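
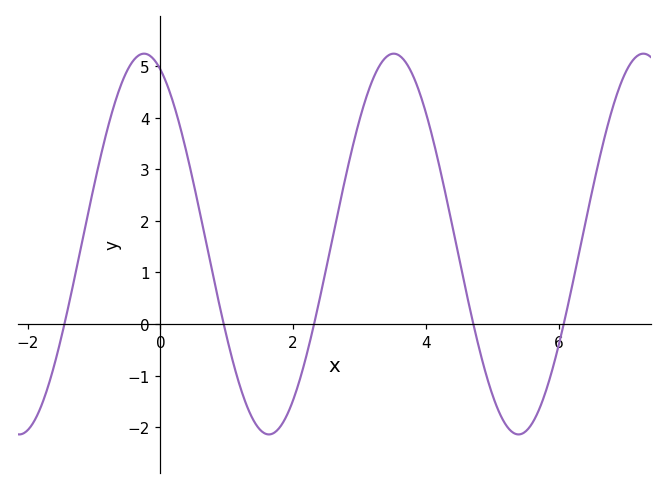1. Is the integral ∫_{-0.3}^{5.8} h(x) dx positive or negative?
positive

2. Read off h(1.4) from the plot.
-1.86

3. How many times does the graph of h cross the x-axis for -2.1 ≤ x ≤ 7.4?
5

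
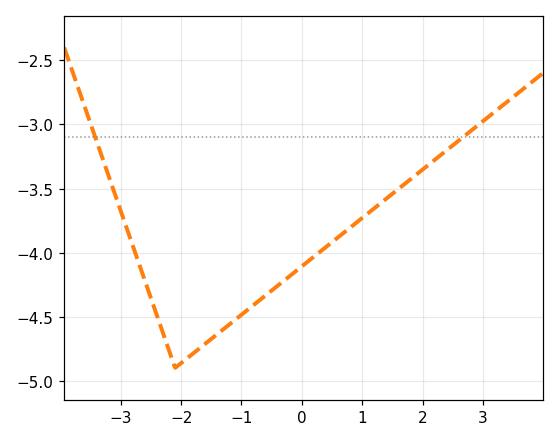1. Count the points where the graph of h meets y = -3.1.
2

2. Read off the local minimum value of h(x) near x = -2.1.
-4.9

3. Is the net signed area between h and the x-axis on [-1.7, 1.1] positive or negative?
negative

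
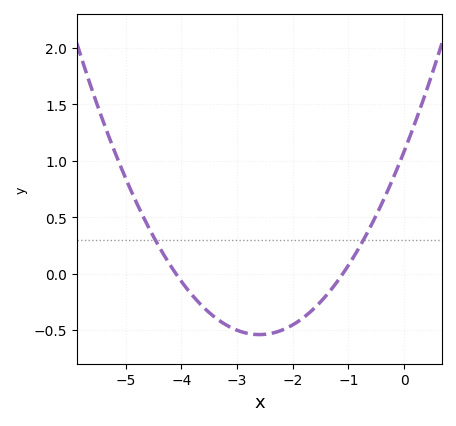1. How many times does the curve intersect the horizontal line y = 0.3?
2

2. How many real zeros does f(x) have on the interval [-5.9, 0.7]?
2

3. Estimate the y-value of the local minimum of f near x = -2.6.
-0.55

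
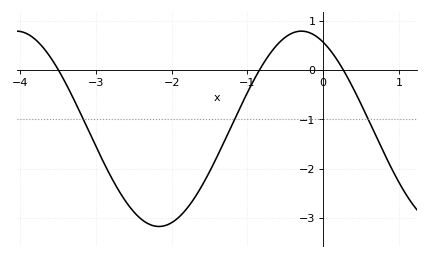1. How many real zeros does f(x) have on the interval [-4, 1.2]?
3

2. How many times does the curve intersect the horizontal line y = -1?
3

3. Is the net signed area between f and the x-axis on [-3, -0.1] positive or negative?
negative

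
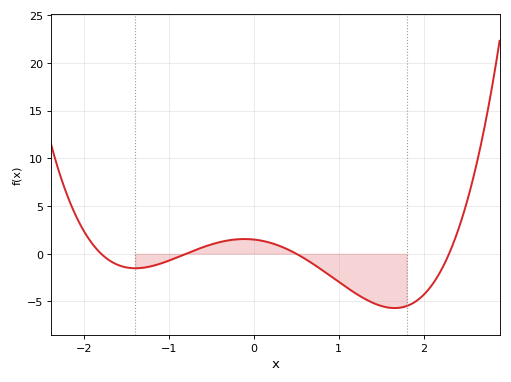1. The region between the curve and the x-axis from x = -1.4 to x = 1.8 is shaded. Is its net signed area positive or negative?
negative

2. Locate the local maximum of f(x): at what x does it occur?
-0.1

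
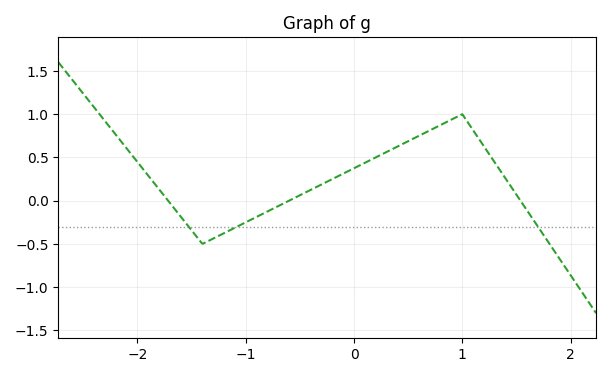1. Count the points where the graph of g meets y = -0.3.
3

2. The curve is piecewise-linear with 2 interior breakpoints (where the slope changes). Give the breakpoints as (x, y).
(-1.4, -0.5); (1, 1)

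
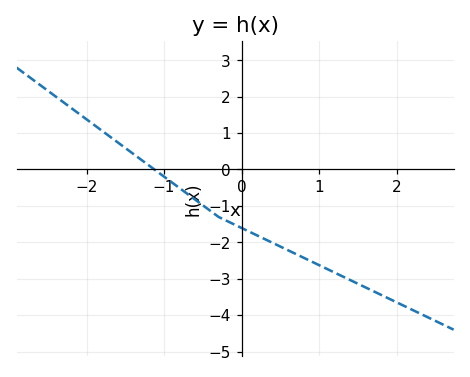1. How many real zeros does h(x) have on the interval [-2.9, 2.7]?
1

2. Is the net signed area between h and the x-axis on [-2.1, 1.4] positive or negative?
negative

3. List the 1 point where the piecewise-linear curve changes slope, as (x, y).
(-0.3, -1.3)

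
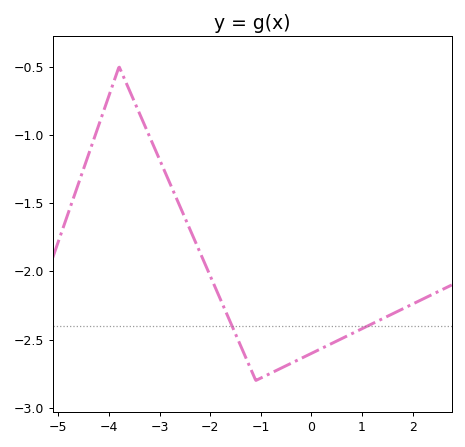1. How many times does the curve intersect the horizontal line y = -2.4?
2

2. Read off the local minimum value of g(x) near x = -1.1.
-2.8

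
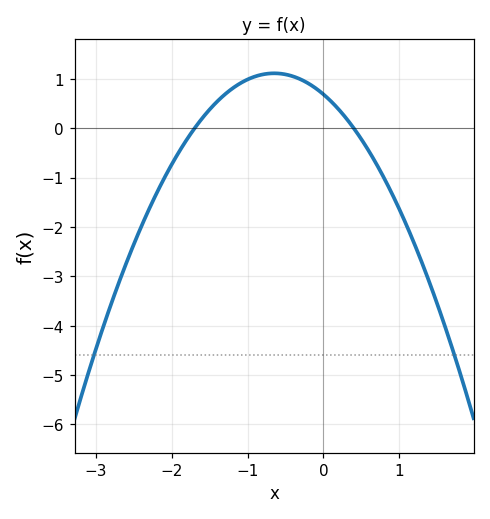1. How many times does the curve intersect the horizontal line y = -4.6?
2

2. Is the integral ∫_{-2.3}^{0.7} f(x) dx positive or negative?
positive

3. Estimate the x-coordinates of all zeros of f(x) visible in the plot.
-1.7, 0.4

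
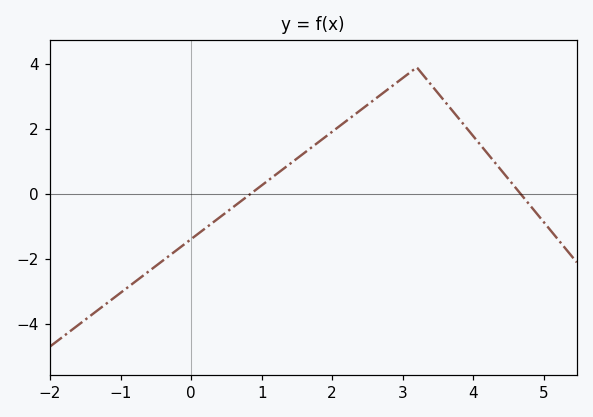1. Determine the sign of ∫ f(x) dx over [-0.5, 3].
positive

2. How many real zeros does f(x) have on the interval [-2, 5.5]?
2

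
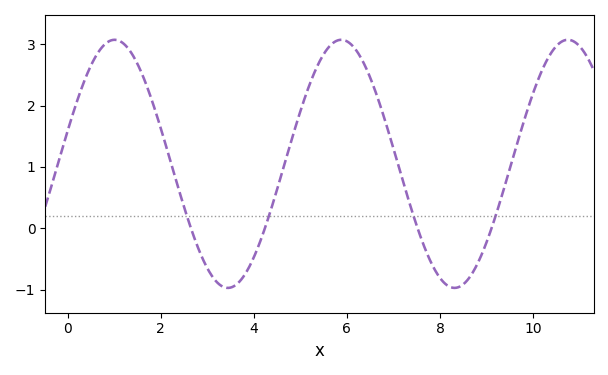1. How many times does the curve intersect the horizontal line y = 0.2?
4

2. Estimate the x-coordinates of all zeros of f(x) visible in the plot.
2.6, 4.2, 7.6, 9.2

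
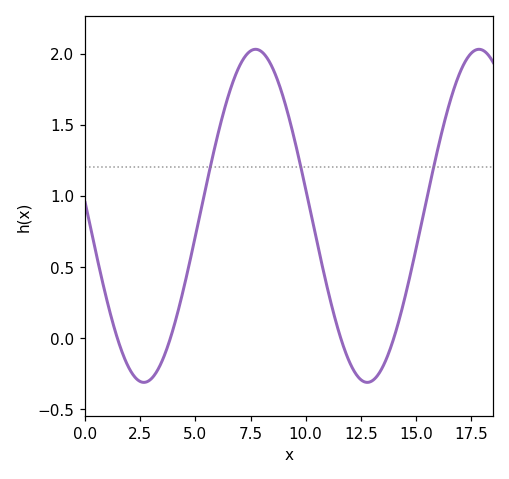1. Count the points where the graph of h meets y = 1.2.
3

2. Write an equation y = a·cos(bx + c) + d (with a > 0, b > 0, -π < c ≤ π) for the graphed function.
y = 1.17cos(0.62x + 1.49) + 0.86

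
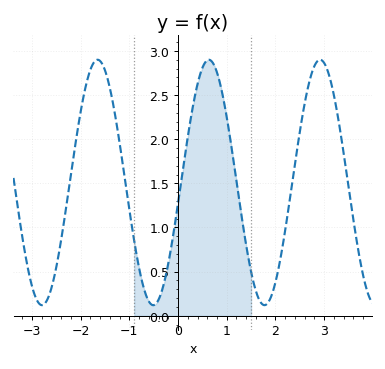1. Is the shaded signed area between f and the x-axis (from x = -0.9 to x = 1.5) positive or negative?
positive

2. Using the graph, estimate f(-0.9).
0.847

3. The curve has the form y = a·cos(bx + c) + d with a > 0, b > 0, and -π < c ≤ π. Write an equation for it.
y = 1.39cos(2.75x - 1.74) + 1.51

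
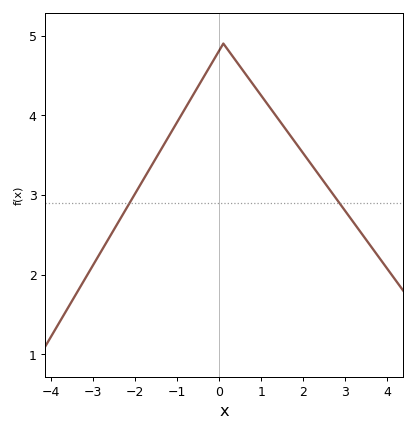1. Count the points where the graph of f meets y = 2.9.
2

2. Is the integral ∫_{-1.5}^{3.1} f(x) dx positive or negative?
positive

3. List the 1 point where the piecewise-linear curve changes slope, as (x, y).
(0.1, 4.9)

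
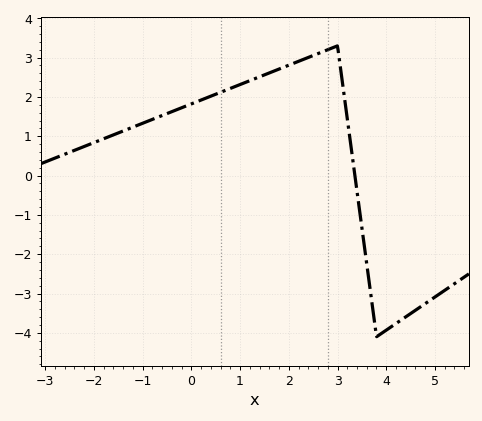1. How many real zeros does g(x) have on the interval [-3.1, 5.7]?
1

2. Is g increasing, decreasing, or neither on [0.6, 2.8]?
increasing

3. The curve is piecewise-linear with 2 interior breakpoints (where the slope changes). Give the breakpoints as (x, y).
(3, 3.3); (3.8, -4.1)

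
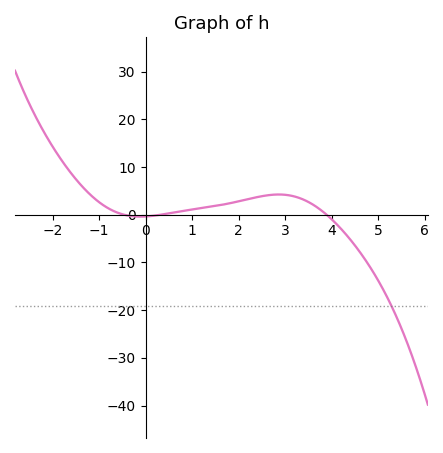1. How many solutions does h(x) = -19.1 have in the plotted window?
1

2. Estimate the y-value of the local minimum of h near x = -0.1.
-0.407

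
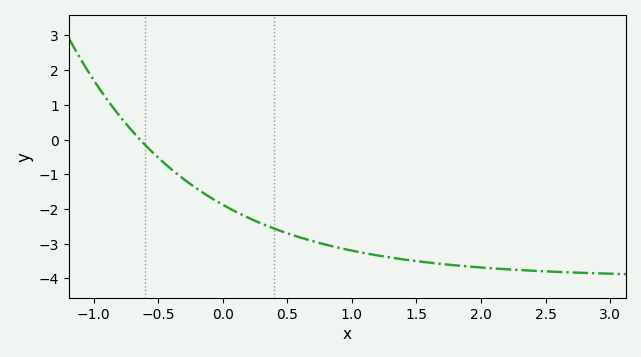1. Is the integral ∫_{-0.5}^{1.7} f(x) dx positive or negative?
negative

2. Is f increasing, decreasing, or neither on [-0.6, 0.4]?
decreasing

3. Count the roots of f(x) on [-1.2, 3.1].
1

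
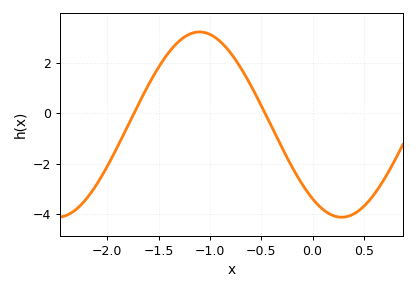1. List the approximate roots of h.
-1.74, -0.463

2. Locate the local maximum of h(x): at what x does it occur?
-1.1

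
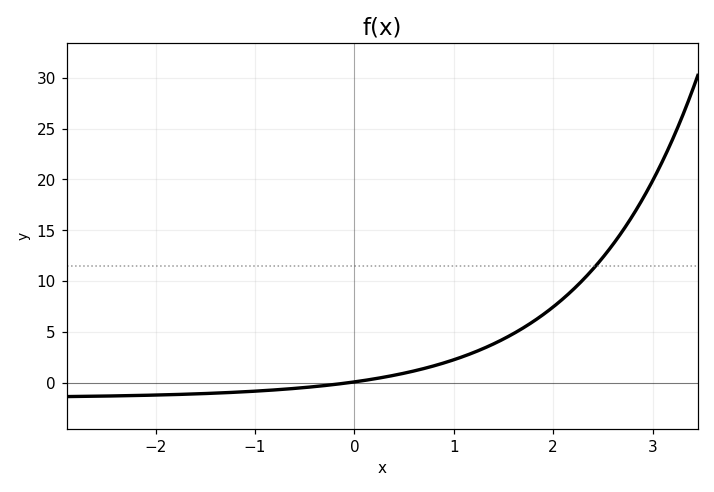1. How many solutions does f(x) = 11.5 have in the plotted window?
1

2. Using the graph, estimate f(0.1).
0.223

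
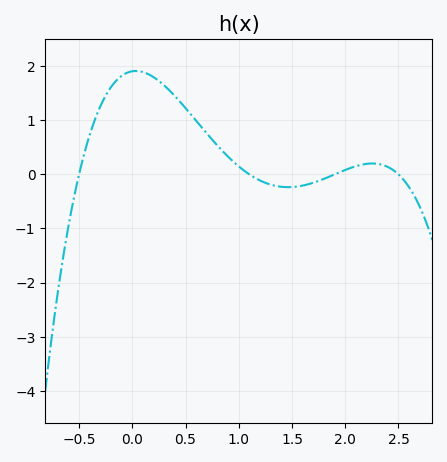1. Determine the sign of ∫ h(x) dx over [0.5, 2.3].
positive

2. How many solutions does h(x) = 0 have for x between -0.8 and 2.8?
4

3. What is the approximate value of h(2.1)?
0.152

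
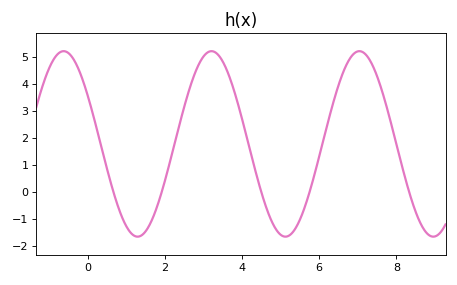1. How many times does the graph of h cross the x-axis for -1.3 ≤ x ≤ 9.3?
5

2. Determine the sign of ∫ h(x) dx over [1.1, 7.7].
positive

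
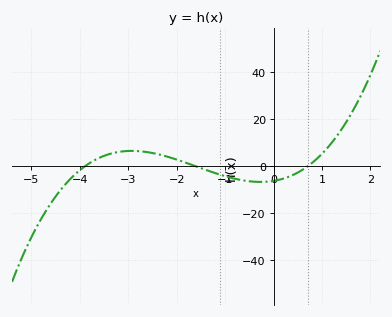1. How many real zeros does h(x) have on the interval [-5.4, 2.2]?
3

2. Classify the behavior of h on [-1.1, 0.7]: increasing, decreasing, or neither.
neither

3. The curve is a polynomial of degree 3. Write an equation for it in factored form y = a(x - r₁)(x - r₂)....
y = 1.41(x + 3.9)(x + 1.6)(x - 0.7)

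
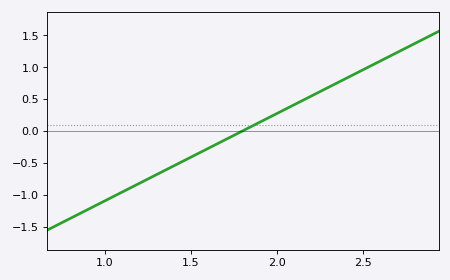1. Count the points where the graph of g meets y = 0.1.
1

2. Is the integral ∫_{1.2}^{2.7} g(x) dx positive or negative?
positive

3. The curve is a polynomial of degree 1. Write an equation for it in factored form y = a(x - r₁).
y = 1.37(x - 1.8)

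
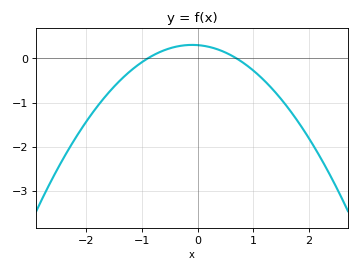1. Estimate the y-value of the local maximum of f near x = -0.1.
0.307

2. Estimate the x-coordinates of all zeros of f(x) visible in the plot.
-0.9, 0.7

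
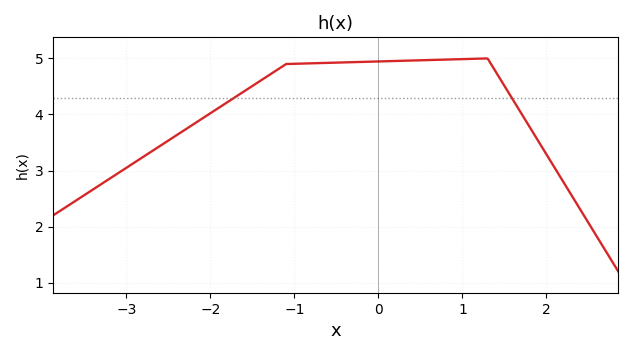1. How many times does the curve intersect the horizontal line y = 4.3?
2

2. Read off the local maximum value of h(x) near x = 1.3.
5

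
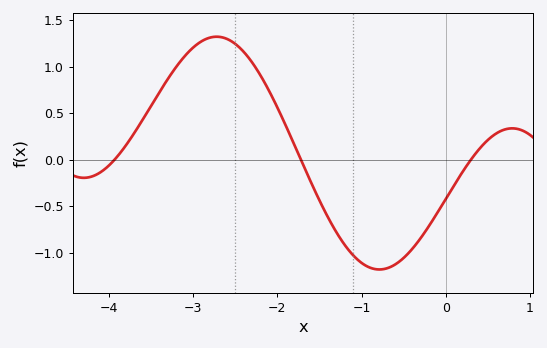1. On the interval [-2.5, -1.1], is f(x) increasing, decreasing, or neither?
decreasing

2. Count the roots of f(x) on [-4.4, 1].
3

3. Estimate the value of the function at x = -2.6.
1.3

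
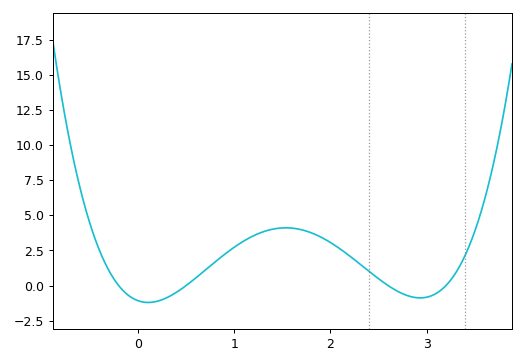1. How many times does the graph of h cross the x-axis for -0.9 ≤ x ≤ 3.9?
4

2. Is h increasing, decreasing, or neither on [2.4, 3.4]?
neither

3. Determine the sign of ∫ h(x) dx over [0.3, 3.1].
positive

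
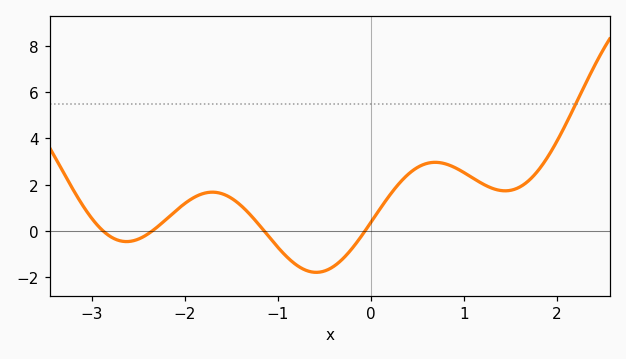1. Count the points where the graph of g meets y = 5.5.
1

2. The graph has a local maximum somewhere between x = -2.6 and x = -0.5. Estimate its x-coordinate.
-1.71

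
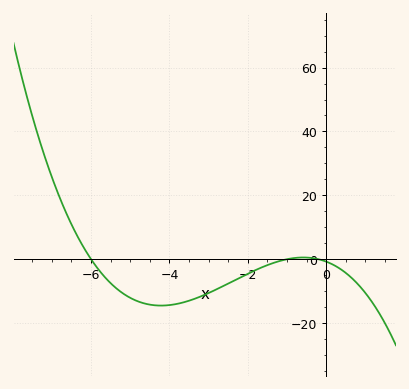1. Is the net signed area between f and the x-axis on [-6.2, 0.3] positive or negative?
negative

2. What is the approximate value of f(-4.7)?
-14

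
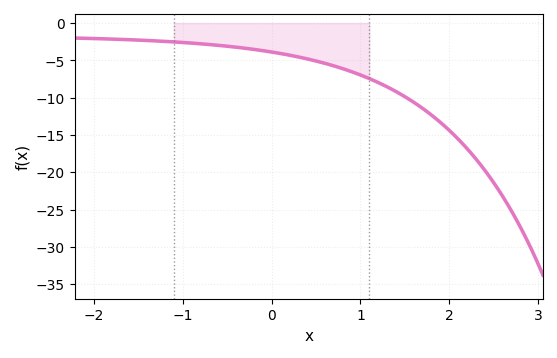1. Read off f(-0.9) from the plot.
-2.5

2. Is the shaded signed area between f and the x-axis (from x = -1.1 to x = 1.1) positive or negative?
negative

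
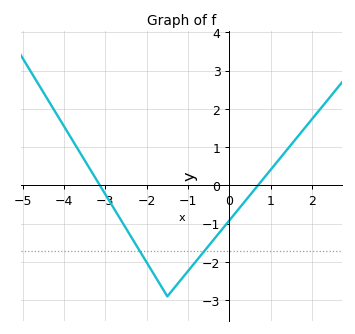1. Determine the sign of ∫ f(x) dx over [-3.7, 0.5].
negative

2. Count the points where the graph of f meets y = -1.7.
2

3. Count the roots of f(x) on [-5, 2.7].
2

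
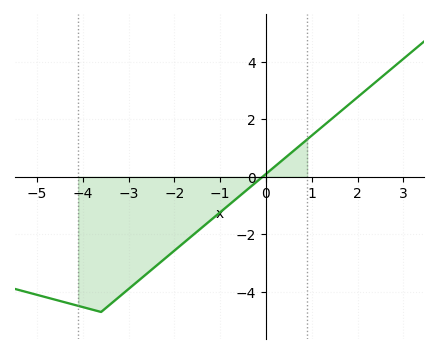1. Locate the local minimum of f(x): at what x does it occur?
-3.6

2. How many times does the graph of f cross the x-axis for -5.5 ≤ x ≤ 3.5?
1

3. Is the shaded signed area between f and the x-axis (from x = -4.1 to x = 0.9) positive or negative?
negative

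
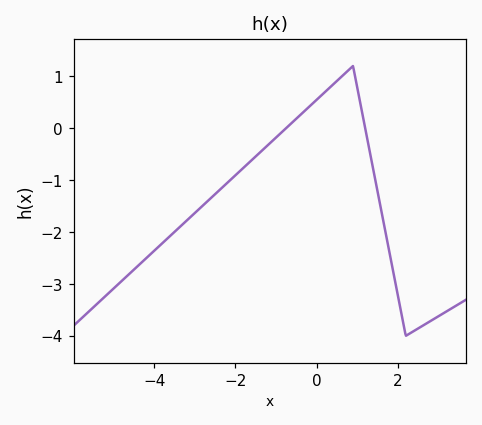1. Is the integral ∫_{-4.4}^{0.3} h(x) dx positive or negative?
negative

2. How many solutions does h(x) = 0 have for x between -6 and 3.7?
2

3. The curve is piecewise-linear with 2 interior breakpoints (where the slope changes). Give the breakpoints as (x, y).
(0.9, 1.2); (2.2, -4)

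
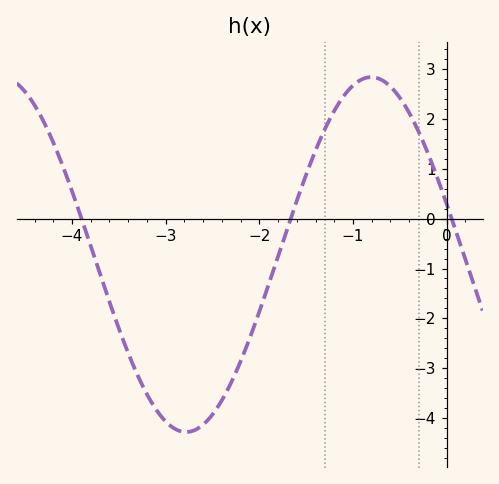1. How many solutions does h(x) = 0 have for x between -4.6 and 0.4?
3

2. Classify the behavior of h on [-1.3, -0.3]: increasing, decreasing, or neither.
neither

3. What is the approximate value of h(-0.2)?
1.31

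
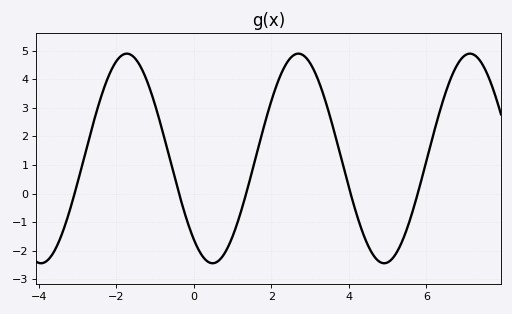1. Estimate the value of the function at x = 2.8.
4.9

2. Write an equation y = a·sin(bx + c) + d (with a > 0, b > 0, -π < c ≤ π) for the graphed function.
y = 3.67sin(1.4x - 2.3) + 1.23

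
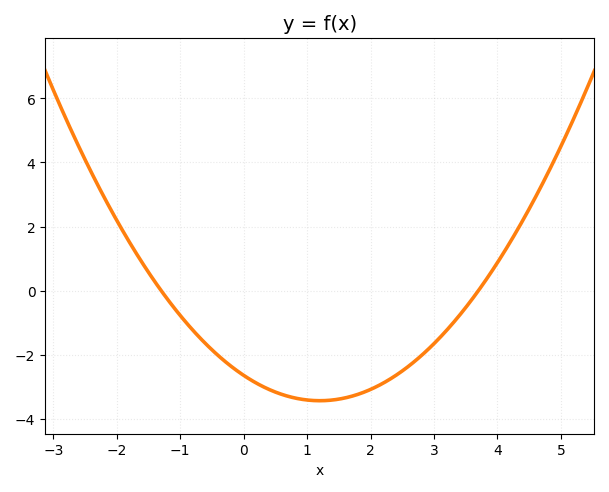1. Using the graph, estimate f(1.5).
-3.39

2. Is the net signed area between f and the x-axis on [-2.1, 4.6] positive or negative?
negative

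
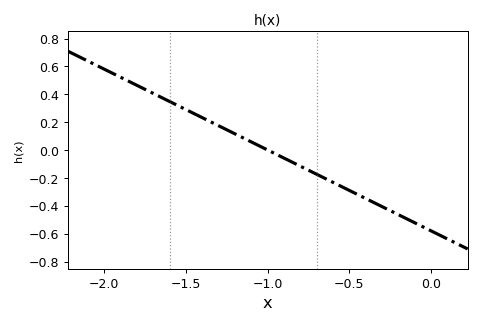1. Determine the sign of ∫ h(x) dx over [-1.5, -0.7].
positive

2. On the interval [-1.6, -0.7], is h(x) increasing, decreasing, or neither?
decreasing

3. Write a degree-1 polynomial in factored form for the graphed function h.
y = -0.58(x + 1)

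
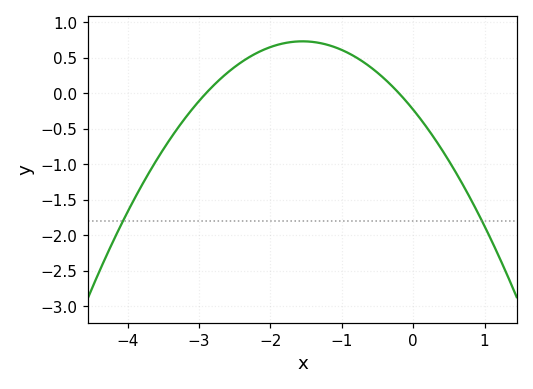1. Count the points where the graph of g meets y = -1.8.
2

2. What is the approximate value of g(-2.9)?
0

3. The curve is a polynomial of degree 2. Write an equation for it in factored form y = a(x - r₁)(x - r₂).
y = -0.4(x + 2.9)(x + 0.2)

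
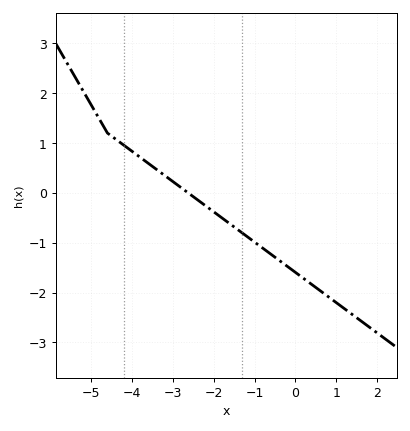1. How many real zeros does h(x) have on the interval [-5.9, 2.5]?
1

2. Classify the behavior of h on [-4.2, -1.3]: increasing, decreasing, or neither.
decreasing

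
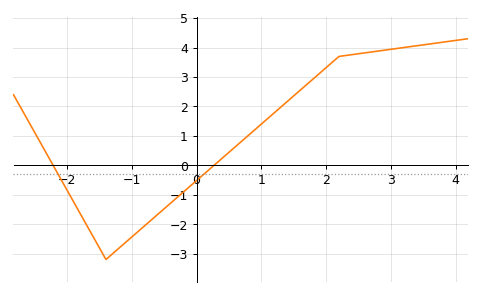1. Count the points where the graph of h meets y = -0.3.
2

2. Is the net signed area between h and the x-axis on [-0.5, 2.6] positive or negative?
positive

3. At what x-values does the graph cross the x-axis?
-2.2, 0.3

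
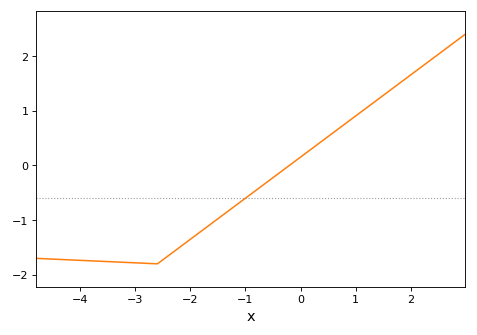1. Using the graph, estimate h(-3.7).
-1.75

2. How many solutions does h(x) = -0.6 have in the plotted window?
1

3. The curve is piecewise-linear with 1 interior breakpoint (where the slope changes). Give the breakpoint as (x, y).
(-2.6, -1.8)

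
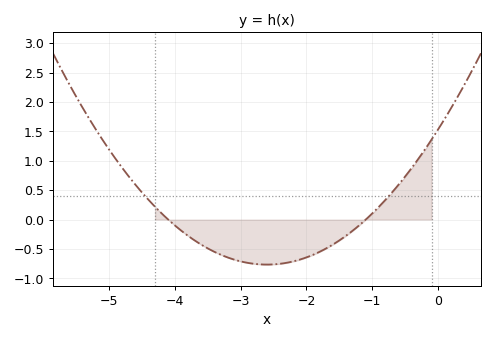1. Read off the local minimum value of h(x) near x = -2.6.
-0.765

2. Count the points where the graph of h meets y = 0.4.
2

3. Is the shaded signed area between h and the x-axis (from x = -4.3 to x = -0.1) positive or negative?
negative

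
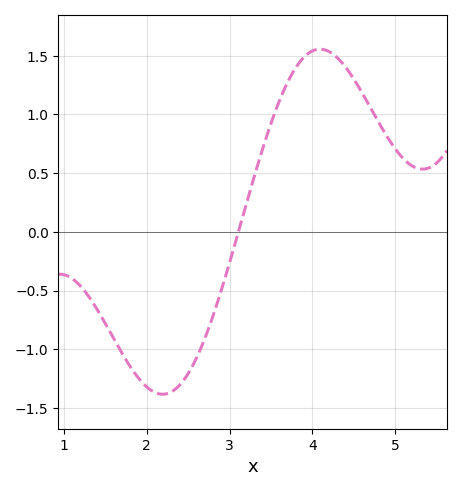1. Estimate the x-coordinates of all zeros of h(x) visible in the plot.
3.11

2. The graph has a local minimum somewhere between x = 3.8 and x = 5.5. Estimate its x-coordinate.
5.33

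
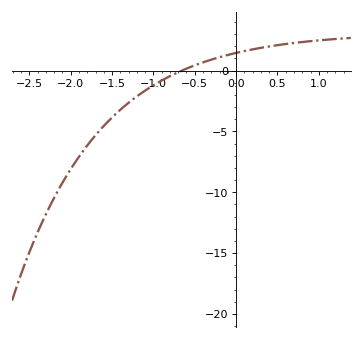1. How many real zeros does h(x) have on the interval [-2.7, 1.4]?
1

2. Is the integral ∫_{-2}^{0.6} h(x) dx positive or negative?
negative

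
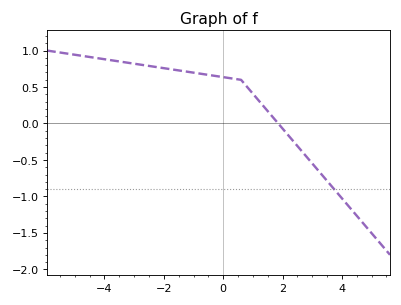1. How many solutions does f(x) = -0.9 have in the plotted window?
1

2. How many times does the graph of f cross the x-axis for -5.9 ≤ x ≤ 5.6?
1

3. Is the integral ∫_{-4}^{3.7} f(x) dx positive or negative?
positive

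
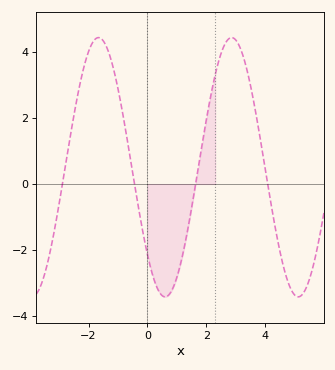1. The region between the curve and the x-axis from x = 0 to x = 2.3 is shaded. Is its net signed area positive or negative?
negative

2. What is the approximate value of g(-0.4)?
-0.209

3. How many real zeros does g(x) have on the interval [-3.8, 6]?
4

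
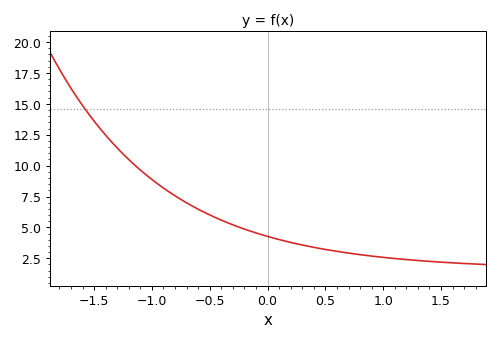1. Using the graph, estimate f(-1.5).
13.6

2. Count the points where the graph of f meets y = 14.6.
1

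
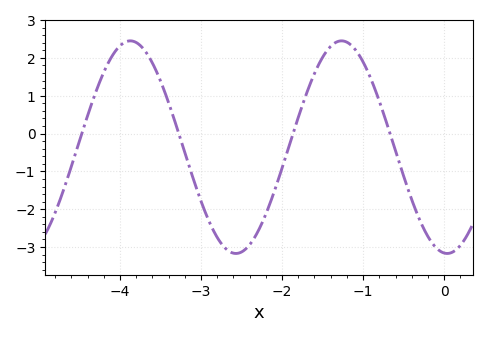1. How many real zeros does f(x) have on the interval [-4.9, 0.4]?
4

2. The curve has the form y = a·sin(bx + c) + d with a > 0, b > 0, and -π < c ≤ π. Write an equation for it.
y = 2.81sin(2.4x - 1.7) - 0.36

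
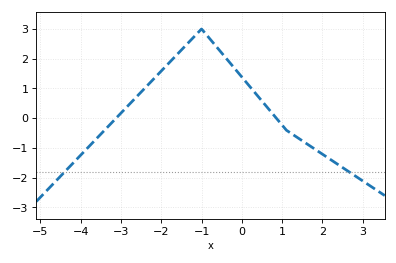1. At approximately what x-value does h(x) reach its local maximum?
-1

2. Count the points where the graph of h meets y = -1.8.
2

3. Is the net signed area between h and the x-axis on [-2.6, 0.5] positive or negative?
positive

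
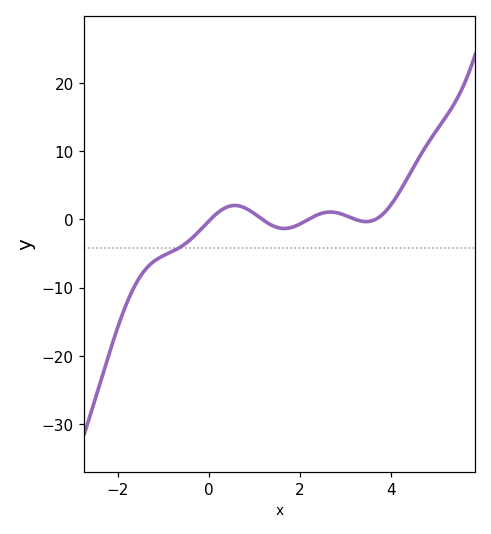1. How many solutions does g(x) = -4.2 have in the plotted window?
1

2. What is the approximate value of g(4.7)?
9.99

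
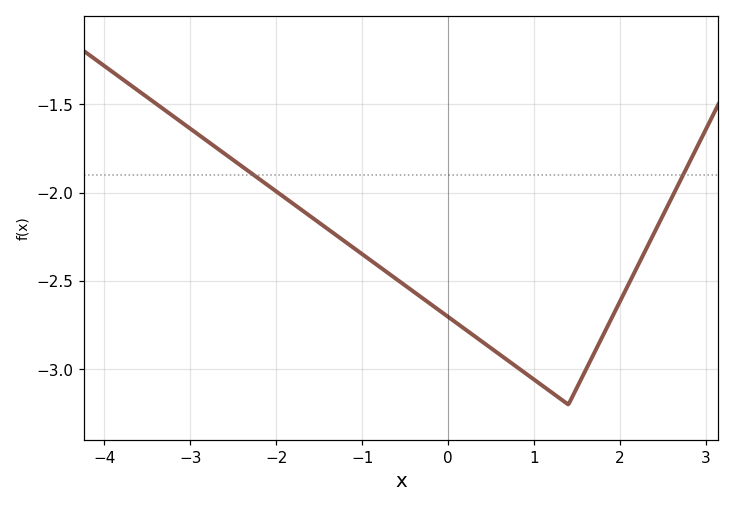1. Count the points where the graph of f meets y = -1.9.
2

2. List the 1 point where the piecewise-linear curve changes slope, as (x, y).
(1.4, -3.2)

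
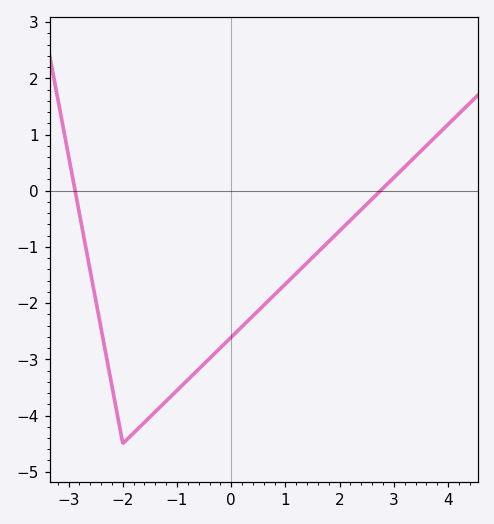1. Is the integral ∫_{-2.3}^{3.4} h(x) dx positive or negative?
negative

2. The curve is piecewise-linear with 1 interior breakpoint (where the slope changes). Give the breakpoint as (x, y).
(-2, -4.5)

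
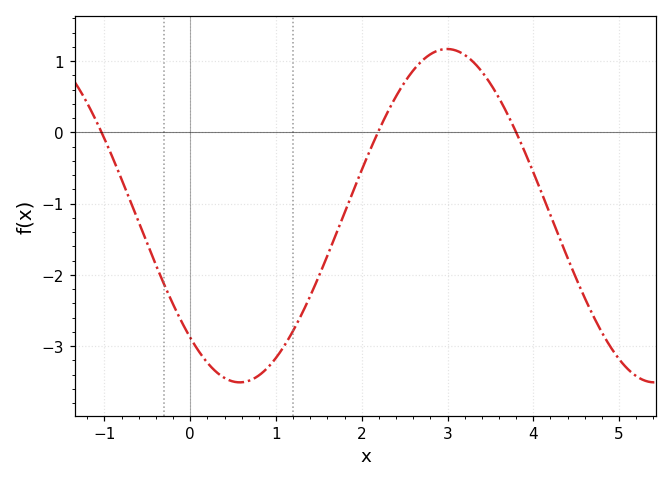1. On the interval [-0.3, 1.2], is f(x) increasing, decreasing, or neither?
neither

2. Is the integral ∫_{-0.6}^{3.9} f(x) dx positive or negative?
negative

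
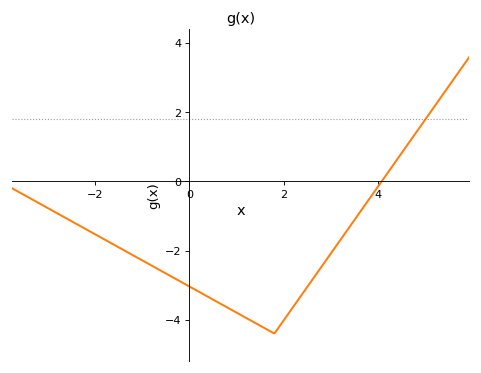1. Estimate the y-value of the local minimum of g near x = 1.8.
-4.4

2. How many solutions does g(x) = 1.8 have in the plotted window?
1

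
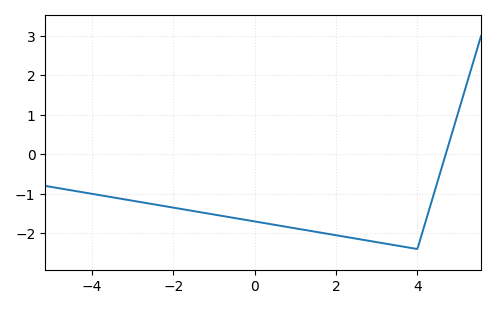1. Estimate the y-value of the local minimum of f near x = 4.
-2.4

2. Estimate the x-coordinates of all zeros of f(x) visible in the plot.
4.6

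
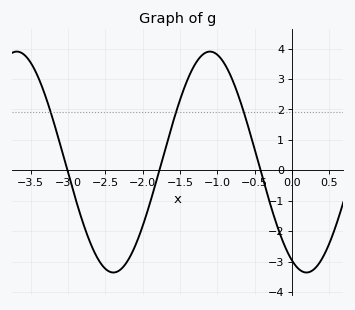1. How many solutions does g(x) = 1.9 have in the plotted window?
3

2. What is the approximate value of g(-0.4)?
-0.2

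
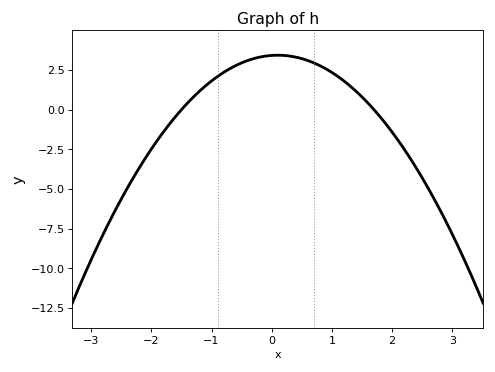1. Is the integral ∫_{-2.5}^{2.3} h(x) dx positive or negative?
positive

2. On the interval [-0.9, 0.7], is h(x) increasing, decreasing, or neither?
neither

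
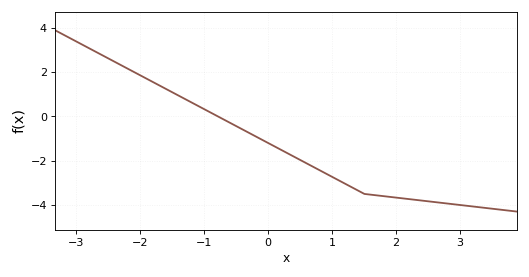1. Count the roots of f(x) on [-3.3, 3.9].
1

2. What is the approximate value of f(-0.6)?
-0.288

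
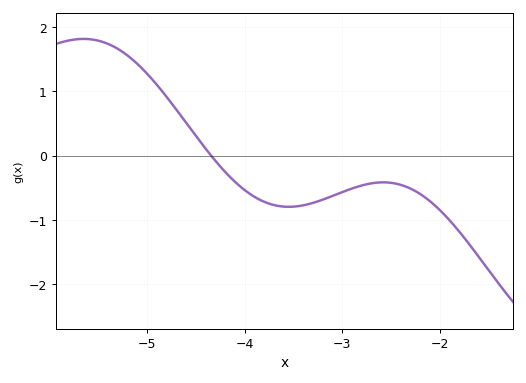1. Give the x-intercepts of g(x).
-4.34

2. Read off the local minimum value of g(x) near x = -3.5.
-0.8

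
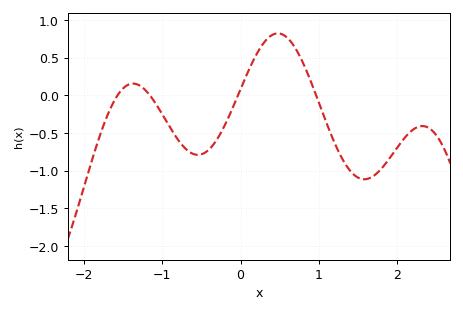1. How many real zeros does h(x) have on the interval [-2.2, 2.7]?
4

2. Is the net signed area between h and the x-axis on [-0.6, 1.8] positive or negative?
negative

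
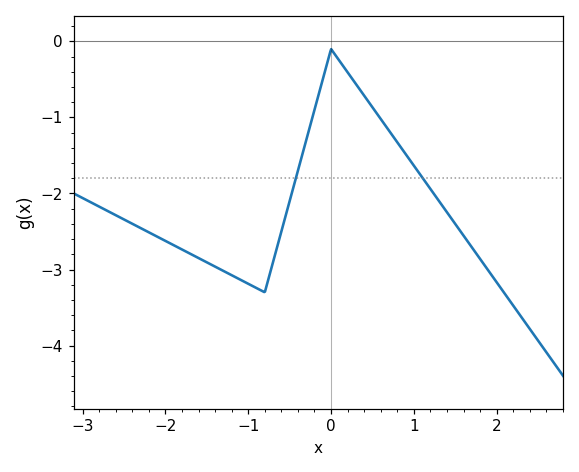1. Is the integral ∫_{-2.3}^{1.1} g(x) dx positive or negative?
negative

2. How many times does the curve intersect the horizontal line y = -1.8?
2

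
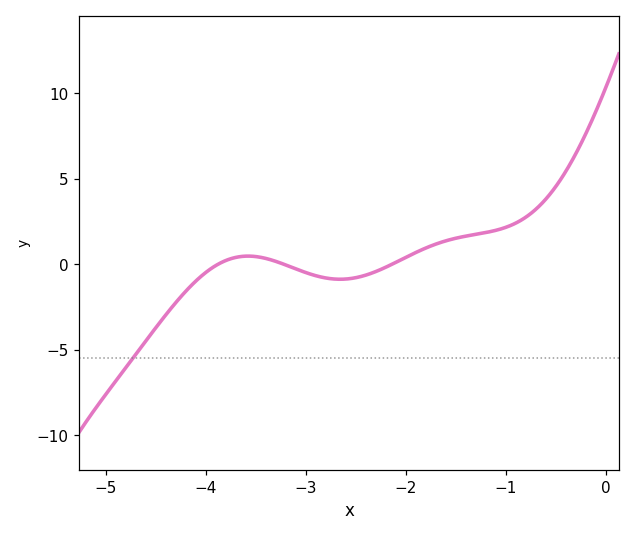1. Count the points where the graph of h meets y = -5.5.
1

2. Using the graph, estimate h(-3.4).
0.5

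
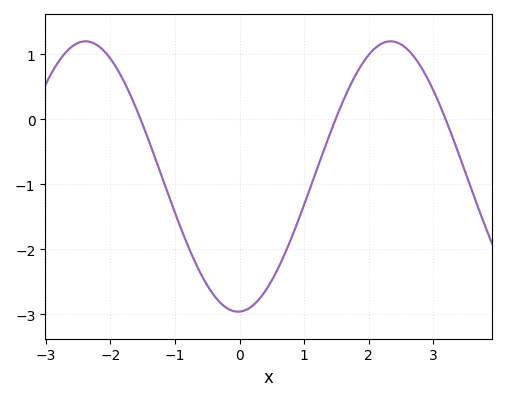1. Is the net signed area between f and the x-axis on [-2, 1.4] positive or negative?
negative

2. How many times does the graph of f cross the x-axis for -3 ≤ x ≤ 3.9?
3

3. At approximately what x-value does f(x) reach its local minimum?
-0.024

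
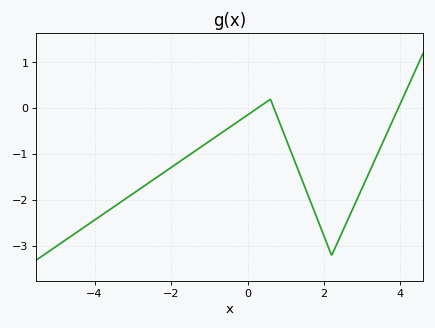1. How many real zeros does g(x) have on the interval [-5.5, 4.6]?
3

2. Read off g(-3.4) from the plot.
-2.1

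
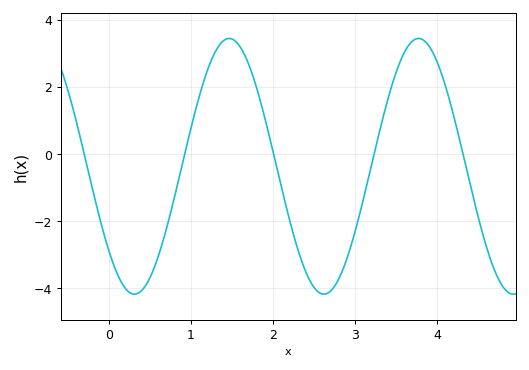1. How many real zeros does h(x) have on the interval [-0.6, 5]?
5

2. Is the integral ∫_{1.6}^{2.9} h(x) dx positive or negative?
negative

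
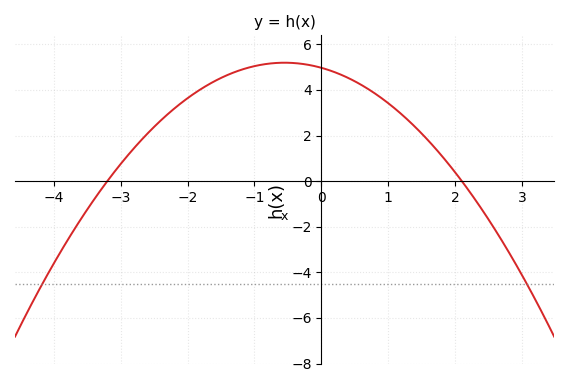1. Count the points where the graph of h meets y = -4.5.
2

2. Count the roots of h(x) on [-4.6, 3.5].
2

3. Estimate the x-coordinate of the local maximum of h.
-0.55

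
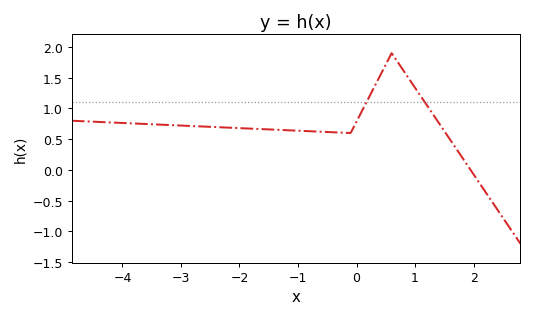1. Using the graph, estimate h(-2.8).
0.713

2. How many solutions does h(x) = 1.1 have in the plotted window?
2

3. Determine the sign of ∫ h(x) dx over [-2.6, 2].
positive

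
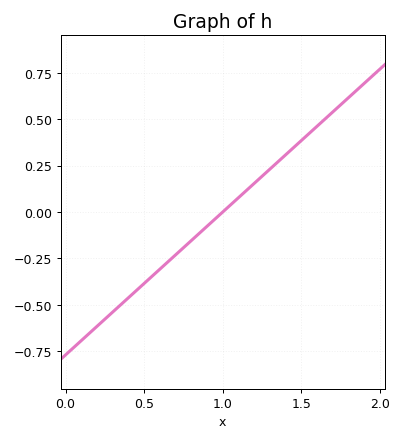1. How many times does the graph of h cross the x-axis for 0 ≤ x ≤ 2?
1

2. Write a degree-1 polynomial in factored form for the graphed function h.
y = 0.77(x - 1)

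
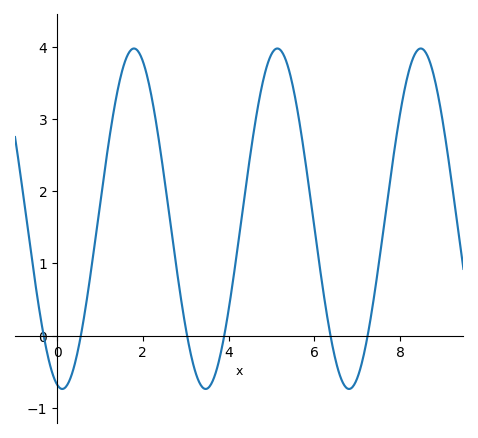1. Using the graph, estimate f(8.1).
3.41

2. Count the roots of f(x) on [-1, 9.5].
6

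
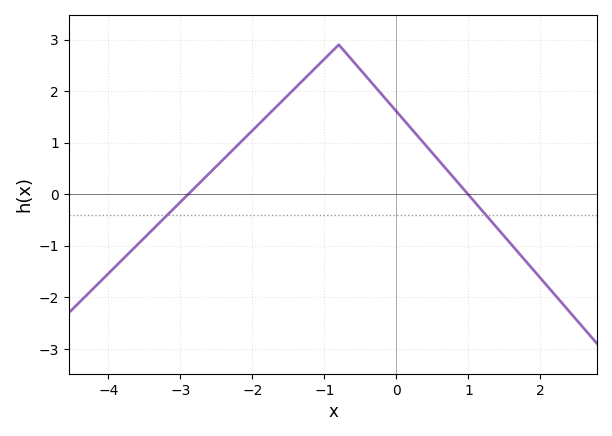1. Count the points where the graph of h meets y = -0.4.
2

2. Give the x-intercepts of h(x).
-2.89, 0.994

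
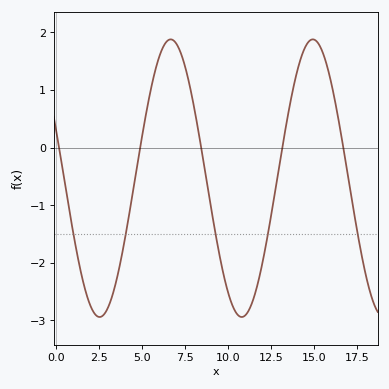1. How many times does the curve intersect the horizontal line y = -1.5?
5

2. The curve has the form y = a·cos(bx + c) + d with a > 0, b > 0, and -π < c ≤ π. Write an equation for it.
y = 2.41cos(0.76x + 1.2) - 0.53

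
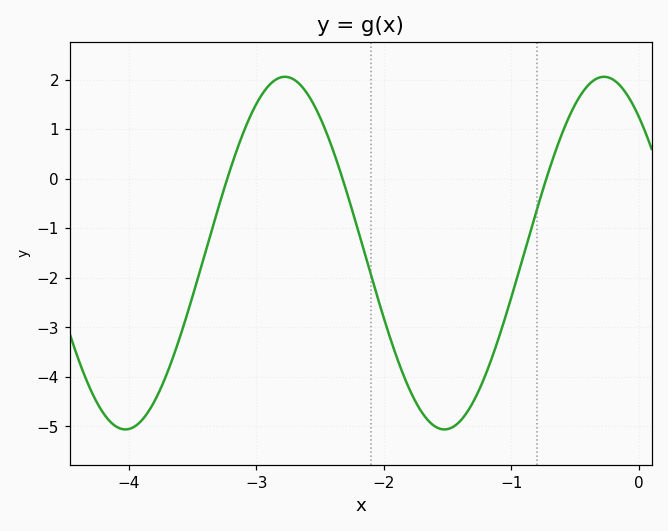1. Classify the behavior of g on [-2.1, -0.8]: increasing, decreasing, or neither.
neither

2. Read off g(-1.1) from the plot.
-3.23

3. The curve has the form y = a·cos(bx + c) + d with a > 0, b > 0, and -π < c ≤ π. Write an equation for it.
y = 3.56cos(2.51x + 0.682) - 1.5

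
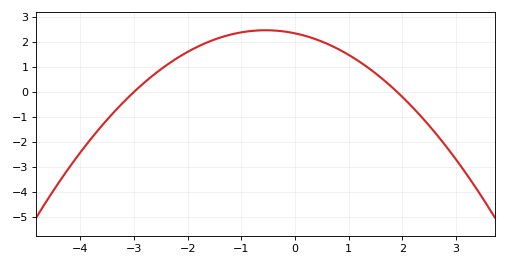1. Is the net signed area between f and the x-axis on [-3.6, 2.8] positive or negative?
positive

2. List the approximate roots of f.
-3, 2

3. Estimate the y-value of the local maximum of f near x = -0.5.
2.5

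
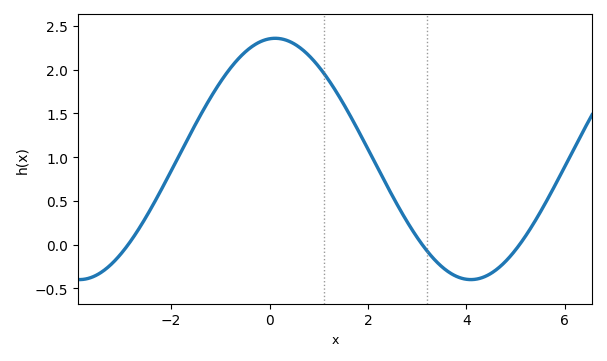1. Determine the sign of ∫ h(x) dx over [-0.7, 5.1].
positive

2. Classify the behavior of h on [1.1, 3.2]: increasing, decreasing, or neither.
decreasing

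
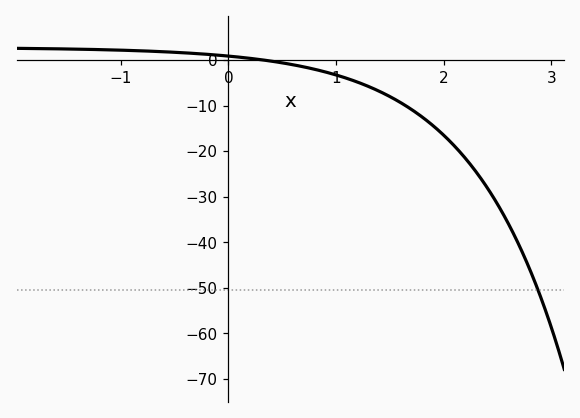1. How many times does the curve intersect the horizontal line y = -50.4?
1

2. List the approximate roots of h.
0.326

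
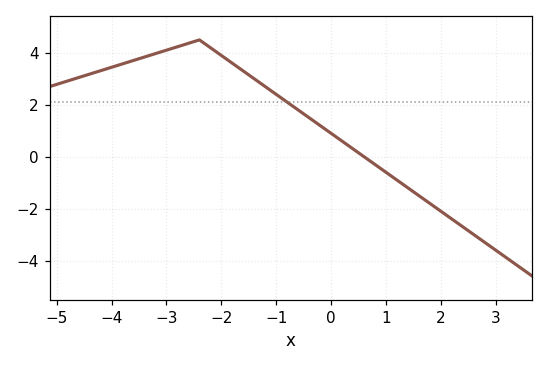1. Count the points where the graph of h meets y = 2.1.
1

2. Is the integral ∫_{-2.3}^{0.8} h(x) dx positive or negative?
positive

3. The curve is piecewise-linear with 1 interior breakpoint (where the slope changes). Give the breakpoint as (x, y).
(-2.4, 4.5)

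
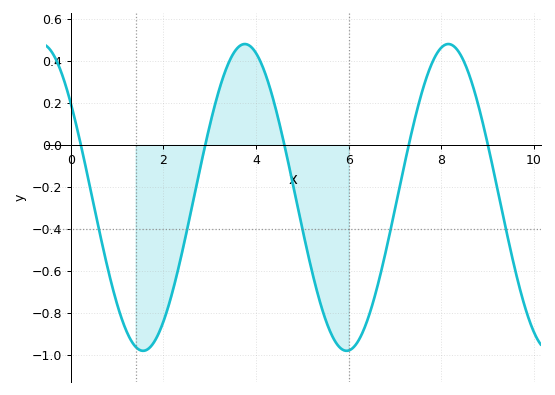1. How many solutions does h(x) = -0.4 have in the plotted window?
5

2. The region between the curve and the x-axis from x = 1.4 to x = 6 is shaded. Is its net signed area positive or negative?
negative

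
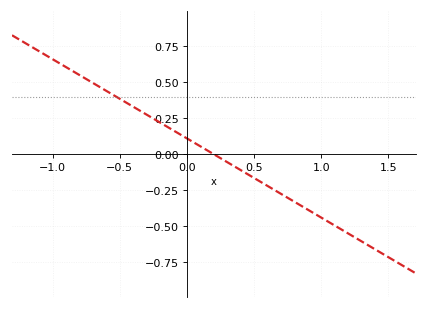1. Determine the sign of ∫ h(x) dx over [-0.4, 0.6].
positive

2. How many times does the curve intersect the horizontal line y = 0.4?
1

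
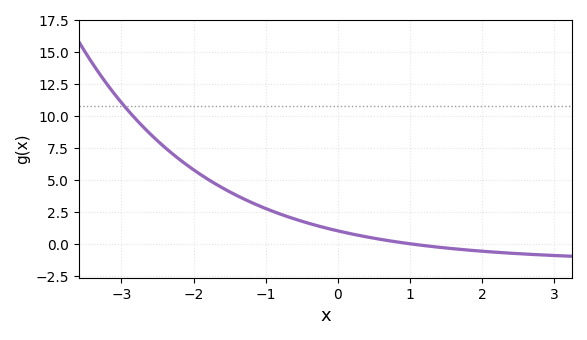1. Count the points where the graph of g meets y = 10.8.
1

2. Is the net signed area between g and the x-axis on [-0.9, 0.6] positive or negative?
positive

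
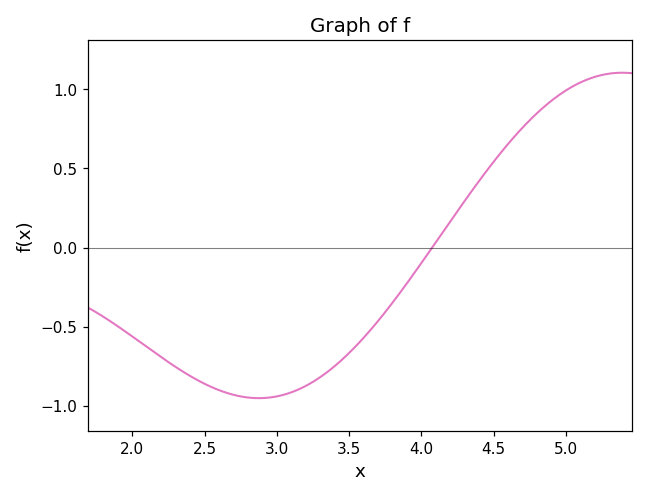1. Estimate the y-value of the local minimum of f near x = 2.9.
-0.951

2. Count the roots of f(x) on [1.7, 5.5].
1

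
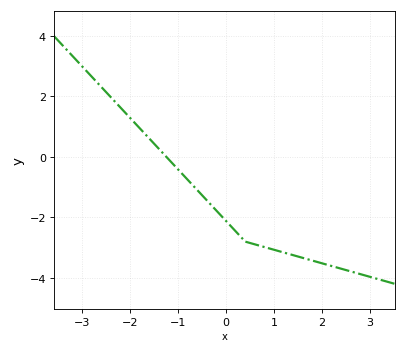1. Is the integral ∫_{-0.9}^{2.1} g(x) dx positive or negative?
negative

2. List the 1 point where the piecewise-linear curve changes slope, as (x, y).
(0.4, -2.8)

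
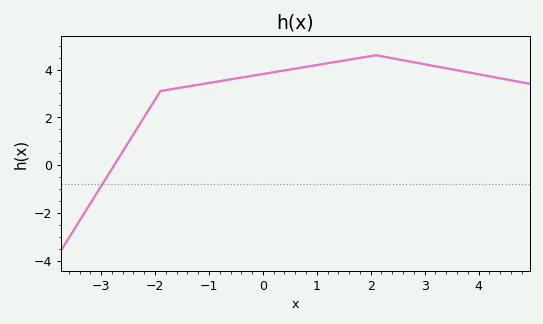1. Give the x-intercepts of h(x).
-2.76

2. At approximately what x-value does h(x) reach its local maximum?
2.1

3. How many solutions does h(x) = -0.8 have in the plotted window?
1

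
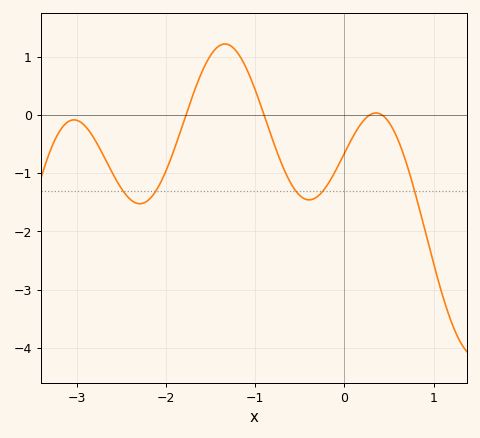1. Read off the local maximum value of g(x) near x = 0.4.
0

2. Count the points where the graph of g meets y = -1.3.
5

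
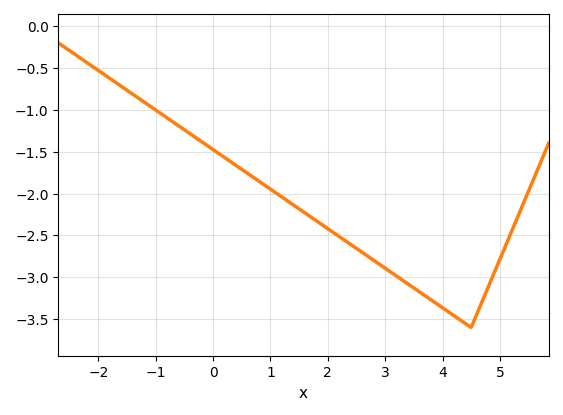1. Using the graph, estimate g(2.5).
-2.66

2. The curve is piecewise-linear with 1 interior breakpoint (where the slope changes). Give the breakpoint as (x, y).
(4.5, -3.6)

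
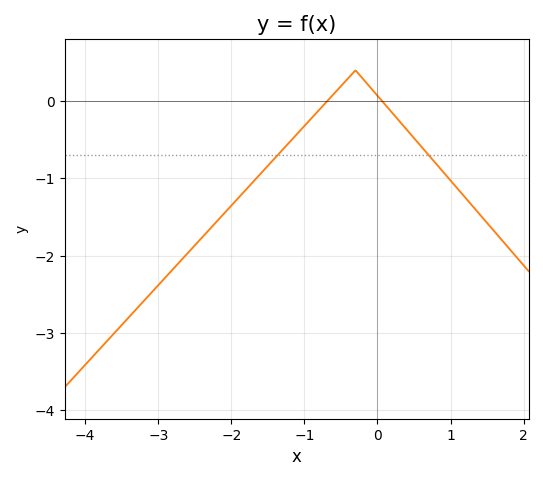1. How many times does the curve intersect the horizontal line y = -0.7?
2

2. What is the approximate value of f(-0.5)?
0.194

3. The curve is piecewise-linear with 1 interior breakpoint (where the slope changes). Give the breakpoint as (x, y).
(-0.3, 0.4)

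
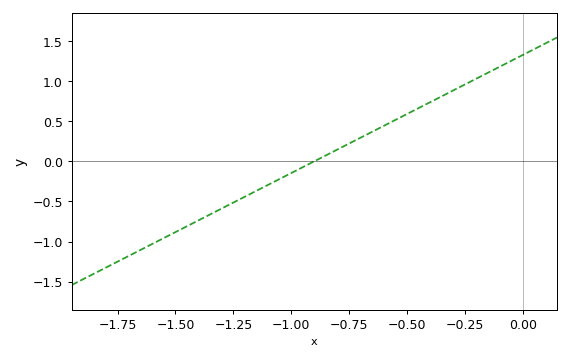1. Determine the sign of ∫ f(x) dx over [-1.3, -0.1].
positive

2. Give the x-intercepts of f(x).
-0.9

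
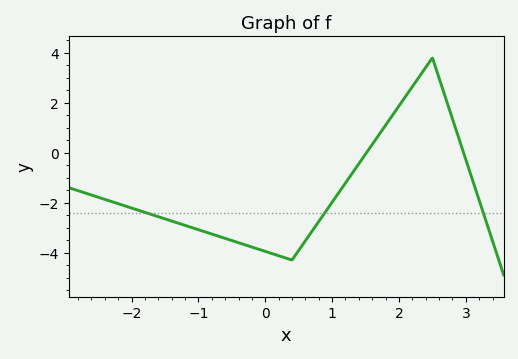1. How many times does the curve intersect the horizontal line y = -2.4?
3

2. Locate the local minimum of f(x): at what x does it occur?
0.398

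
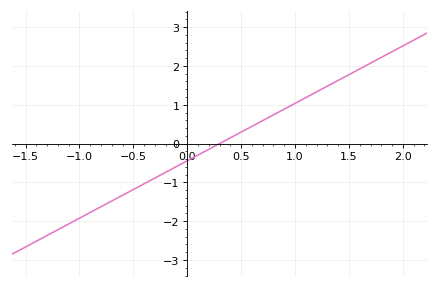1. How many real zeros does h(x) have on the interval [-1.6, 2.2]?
1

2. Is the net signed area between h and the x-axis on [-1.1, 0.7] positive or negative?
negative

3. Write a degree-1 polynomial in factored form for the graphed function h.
y = 1.48(x - 0.3)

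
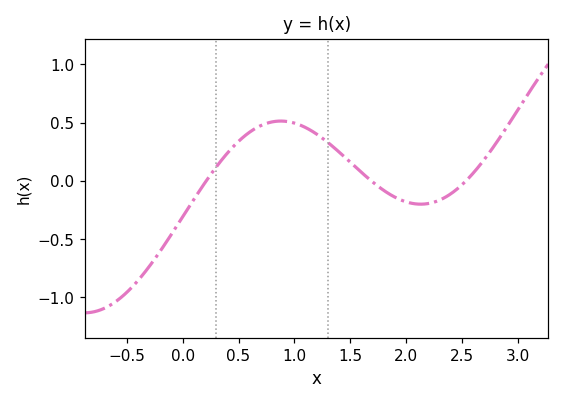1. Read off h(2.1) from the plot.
-0.199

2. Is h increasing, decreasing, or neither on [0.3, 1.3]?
neither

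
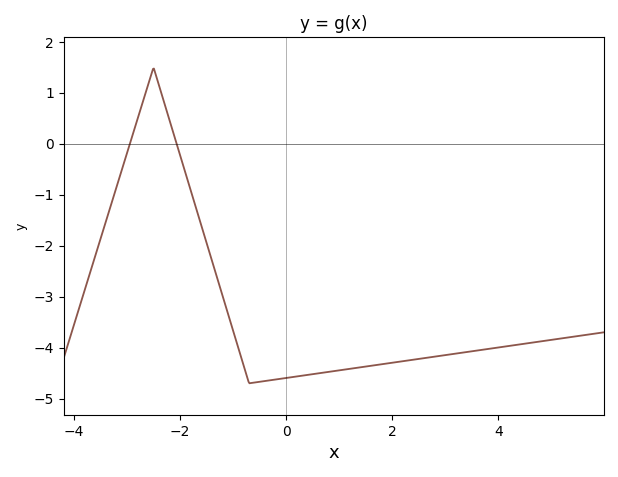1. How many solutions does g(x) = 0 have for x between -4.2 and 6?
2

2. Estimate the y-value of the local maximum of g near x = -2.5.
1.5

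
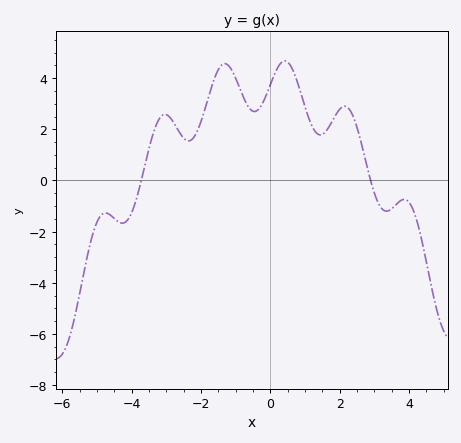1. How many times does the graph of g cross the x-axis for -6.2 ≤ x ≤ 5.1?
2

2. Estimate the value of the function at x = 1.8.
2.35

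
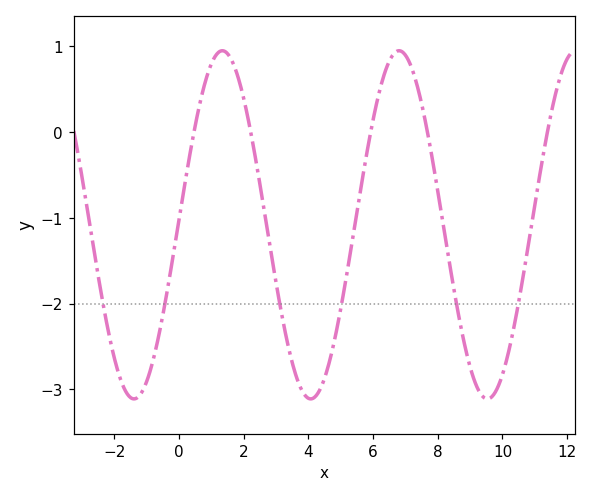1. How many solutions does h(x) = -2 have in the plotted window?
6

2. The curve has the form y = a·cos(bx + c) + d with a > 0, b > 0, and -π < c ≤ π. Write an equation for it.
y = 2.03cos(1.15x - 1.54) - 1.08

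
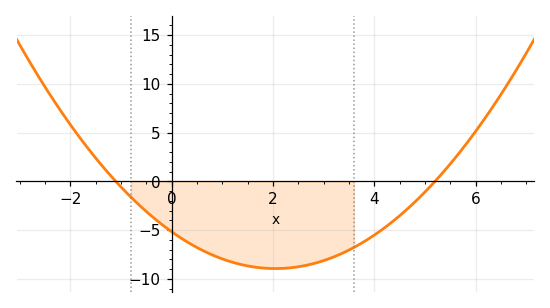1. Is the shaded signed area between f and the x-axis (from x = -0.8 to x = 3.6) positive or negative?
negative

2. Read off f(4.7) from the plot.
-2.5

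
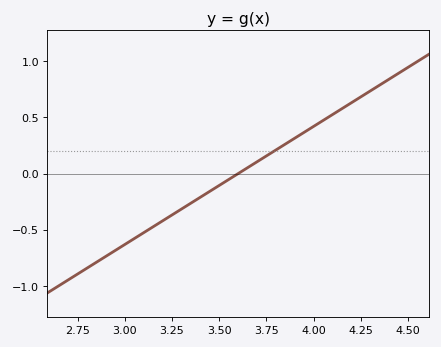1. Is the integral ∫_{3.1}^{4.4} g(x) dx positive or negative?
positive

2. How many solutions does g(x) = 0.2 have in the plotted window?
1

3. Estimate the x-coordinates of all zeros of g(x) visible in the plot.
3.6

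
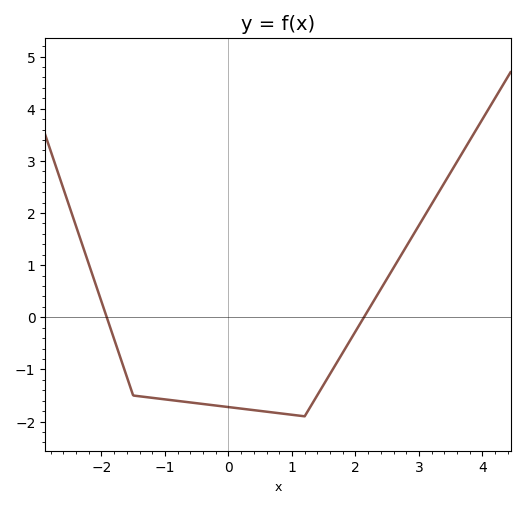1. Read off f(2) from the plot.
-0.271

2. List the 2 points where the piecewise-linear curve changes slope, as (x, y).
(-1.5, -1.5); (1.2, -1.9)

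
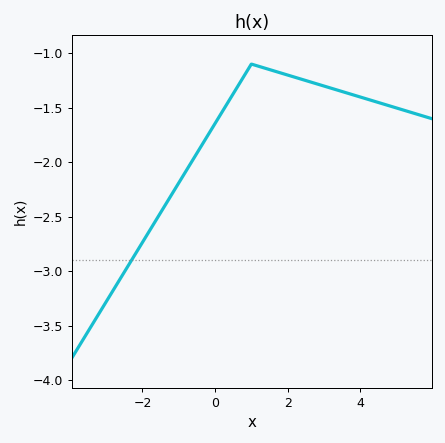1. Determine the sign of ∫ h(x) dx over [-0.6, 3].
negative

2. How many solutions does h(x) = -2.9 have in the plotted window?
1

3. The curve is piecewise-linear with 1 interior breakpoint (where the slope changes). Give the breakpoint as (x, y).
(1, -1.1)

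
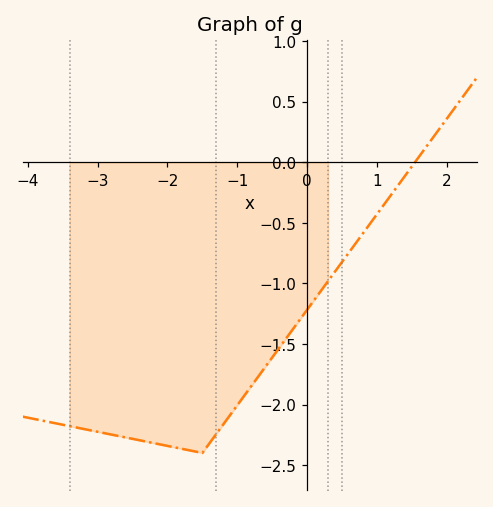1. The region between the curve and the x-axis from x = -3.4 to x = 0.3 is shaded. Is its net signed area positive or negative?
negative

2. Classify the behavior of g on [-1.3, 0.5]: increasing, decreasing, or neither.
increasing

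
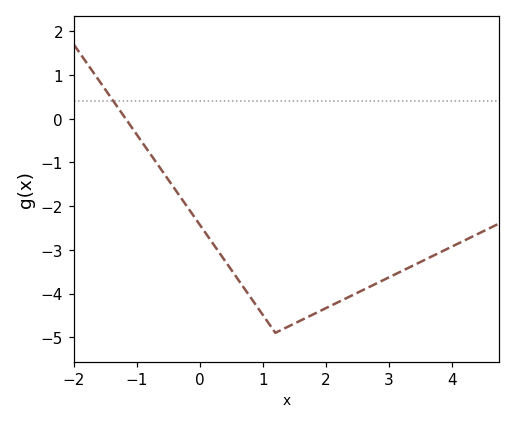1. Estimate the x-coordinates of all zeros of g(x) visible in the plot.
-1.18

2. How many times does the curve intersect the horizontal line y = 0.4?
1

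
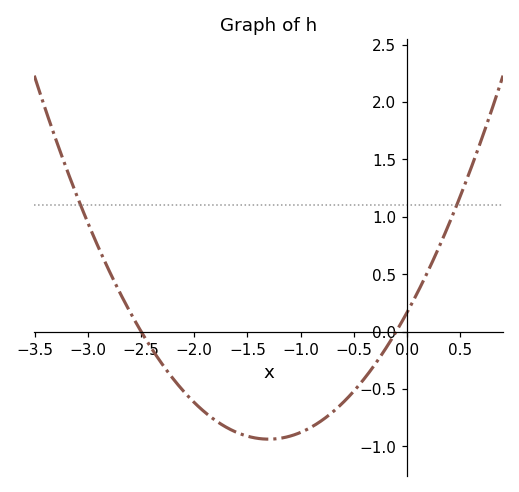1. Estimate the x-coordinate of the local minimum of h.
-1.3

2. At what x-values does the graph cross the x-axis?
-2.5, -0.1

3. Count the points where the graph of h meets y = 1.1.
2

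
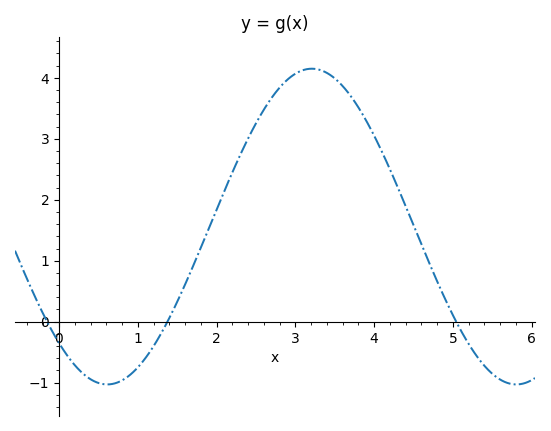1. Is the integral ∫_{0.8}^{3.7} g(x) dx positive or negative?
positive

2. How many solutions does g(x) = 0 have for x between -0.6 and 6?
3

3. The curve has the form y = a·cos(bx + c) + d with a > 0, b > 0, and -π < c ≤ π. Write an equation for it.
y = 2.59cos(1.21x + 2.4) + 1.56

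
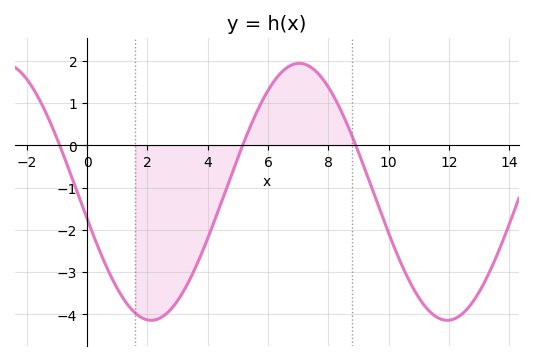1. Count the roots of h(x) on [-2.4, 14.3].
3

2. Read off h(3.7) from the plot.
-2.72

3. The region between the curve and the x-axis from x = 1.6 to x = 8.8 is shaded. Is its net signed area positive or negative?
negative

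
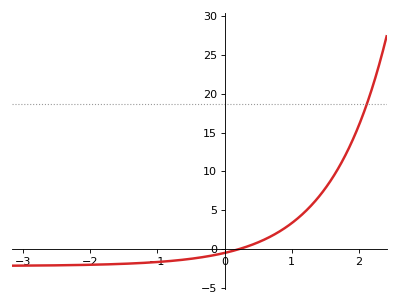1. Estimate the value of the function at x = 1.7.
10.5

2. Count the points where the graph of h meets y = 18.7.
1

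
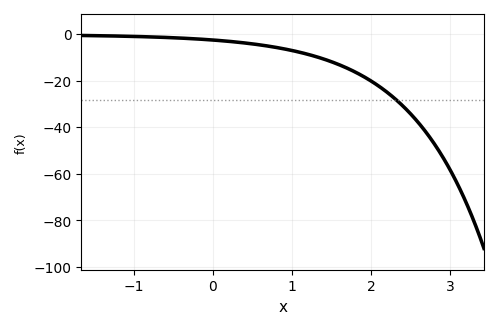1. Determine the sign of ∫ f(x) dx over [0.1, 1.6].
negative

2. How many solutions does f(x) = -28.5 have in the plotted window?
1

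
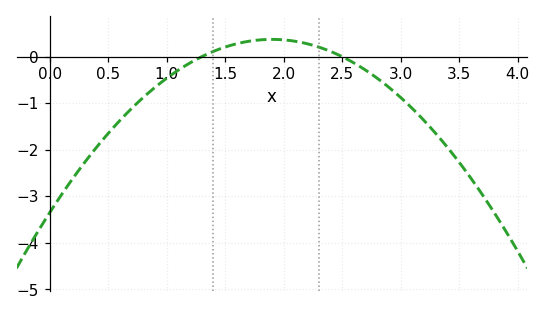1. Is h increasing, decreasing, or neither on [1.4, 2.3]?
neither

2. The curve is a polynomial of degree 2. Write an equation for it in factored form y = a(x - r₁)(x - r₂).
y = -1.03(x - 1.3)(x - 2.5)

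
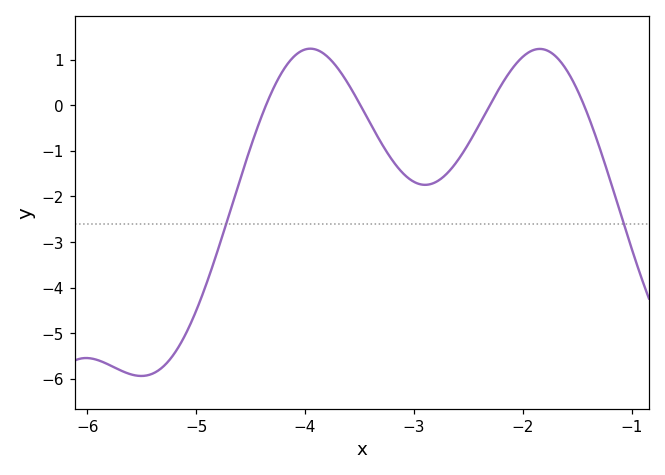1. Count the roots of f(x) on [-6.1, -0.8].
4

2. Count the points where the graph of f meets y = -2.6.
2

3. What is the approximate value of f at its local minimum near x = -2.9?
-1.7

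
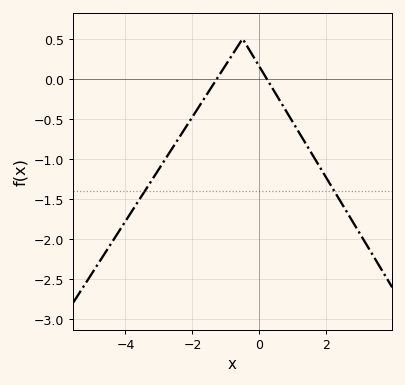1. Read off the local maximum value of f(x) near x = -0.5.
0.499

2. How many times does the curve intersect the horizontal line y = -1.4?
2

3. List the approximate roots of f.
-1.27, 0.221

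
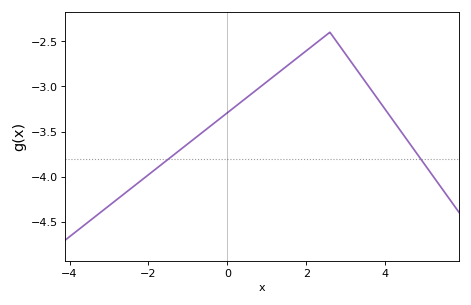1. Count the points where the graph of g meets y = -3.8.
2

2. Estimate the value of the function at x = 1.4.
-2.81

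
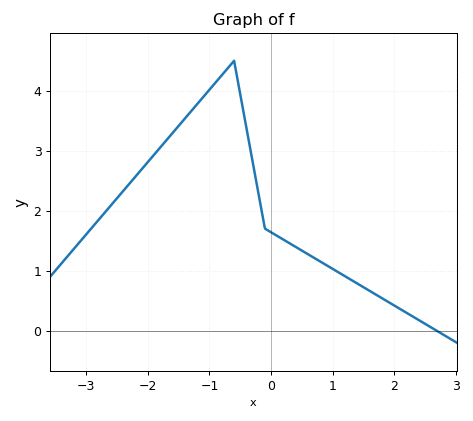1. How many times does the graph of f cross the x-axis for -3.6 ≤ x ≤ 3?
1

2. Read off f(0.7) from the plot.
1.2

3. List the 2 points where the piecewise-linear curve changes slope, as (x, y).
(-0.6, 4.5); (-0.1, 1.7)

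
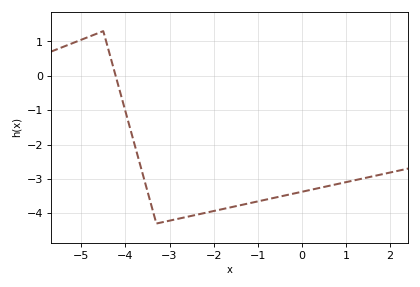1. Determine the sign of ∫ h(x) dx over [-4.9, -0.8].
negative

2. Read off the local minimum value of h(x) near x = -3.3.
-4.3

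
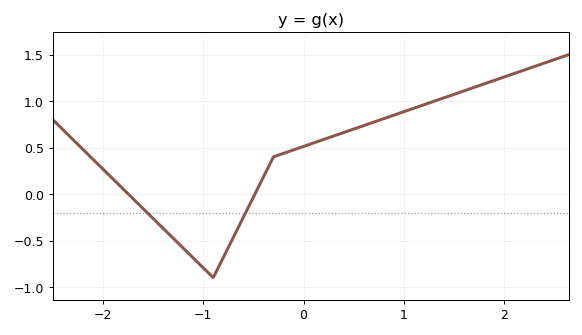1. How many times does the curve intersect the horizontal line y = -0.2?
2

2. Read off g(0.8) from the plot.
0.811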